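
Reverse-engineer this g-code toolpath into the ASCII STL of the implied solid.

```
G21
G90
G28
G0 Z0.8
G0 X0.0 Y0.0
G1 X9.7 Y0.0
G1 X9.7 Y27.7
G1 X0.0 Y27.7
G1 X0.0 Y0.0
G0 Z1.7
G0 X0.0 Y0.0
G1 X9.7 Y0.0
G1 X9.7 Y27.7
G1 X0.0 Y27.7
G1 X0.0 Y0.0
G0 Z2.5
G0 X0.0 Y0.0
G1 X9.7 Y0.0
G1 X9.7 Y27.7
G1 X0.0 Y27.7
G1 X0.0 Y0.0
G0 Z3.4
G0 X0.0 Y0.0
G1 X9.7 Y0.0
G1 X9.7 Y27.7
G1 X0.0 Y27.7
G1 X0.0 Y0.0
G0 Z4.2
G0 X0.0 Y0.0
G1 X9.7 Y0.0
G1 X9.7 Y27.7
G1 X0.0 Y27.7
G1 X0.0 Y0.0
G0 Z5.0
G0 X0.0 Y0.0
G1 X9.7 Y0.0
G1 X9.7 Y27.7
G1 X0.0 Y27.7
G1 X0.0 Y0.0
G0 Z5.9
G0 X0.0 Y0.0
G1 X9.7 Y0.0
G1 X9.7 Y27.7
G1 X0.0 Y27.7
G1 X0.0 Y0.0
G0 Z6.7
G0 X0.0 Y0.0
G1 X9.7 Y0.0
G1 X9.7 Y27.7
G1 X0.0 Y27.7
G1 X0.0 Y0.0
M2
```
solid part
  facet normal 0.0000 0.0000 -1.0000
    outer loop
      vertex 9.7 27.7 0.0
      vertex 9.7 0.0 0.0
      vertex 0.0 0.0 0.0
    endloop
  endfacet
  facet normal 0.0000 0.0000 -1.0000
    outer loop
      vertex 0.0 27.7 0.0
      vertex 9.7 27.7 0.0
      vertex 0.0 0.0 0.0
    endloop
  endfacet
  facet normal 0.0000 0.0000 1.0000
    outer loop
      vertex 0.0 0.0 6.7
      vertex 9.7 0.0 6.7
      vertex 9.7 27.7 6.7
    endloop
  endfacet
  facet normal 0.0000 0.0000 1.0000
    outer loop
      vertex 0.0 0.0 6.7
      vertex 9.7 27.7 6.7
      vertex 0.0 27.7 6.7
    endloop
  endfacet
  facet normal 0.0000 -1.0000 0.0000
    outer loop
      vertex 0.0 0.0 0.0
      vertex 9.7 0.0 0.0
      vertex 9.7 0.0 6.7
    endloop
  endfacet
  facet normal 0.0000 -1.0000 0.0000
    outer loop
      vertex 0.0 0.0 0.0
      vertex 9.7 0.0 6.7
      vertex 0.0 0.0 6.7
    endloop
  endfacet
  facet normal 0.0000 1.0000 0.0000
    outer loop
      vertex 9.7 27.7 6.7
      vertex 9.7 27.7 0.0
      vertex 0.0 27.7 0.0
    endloop
  endfacet
  facet normal 0.0000 1.0000 0.0000
    outer loop
      vertex 0.0 27.7 6.7
      vertex 9.7 27.7 6.7
      vertex 0.0 27.7 0.0
    endloop
  endfacet
  facet normal -1.0000 0.0000 0.0000
    outer loop
      vertex 0.0 27.7 6.7
      vertex 0.0 27.7 0.0
      vertex 0.0 0.0 0.0
    endloop
  endfacet
  facet normal -1.0000 0.0000 0.0000
    outer loop
      vertex 0.0 0.0 6.7
      vertex 0.0 27.7 6.7
      vertex 0.0 0.0 0.0
    endloop
  endfacet
  facet normal 1.0000 0.0000 0.0000
    outer loop
      vertex 9.7 0.0 0.0
      vertex 9.7 27.7 0.0
      vertex 9.7 27.7 6.7
    endloop
  endfacet
  facet normal 1.0000 0.0000 0.0000
    outer loop
      vertex 9.7 0.0 0.0
      vertex 9.7 27.7 6.7
      vertex 9.7 0.0 6.7
    endloop
  endfacet
endsolid part

The G0 Z moves step by Δz≈0.8 mm. Every layer's G1 loop is the same polygon, so the solid is a straight extrusion of it from z=0 to z≈6.7. Closing with flat bottom and top caps and triangulating gives 12 facets — a rectangular box, roughly 9.7 × 27.7 mm footprint and 6.7 mm tall.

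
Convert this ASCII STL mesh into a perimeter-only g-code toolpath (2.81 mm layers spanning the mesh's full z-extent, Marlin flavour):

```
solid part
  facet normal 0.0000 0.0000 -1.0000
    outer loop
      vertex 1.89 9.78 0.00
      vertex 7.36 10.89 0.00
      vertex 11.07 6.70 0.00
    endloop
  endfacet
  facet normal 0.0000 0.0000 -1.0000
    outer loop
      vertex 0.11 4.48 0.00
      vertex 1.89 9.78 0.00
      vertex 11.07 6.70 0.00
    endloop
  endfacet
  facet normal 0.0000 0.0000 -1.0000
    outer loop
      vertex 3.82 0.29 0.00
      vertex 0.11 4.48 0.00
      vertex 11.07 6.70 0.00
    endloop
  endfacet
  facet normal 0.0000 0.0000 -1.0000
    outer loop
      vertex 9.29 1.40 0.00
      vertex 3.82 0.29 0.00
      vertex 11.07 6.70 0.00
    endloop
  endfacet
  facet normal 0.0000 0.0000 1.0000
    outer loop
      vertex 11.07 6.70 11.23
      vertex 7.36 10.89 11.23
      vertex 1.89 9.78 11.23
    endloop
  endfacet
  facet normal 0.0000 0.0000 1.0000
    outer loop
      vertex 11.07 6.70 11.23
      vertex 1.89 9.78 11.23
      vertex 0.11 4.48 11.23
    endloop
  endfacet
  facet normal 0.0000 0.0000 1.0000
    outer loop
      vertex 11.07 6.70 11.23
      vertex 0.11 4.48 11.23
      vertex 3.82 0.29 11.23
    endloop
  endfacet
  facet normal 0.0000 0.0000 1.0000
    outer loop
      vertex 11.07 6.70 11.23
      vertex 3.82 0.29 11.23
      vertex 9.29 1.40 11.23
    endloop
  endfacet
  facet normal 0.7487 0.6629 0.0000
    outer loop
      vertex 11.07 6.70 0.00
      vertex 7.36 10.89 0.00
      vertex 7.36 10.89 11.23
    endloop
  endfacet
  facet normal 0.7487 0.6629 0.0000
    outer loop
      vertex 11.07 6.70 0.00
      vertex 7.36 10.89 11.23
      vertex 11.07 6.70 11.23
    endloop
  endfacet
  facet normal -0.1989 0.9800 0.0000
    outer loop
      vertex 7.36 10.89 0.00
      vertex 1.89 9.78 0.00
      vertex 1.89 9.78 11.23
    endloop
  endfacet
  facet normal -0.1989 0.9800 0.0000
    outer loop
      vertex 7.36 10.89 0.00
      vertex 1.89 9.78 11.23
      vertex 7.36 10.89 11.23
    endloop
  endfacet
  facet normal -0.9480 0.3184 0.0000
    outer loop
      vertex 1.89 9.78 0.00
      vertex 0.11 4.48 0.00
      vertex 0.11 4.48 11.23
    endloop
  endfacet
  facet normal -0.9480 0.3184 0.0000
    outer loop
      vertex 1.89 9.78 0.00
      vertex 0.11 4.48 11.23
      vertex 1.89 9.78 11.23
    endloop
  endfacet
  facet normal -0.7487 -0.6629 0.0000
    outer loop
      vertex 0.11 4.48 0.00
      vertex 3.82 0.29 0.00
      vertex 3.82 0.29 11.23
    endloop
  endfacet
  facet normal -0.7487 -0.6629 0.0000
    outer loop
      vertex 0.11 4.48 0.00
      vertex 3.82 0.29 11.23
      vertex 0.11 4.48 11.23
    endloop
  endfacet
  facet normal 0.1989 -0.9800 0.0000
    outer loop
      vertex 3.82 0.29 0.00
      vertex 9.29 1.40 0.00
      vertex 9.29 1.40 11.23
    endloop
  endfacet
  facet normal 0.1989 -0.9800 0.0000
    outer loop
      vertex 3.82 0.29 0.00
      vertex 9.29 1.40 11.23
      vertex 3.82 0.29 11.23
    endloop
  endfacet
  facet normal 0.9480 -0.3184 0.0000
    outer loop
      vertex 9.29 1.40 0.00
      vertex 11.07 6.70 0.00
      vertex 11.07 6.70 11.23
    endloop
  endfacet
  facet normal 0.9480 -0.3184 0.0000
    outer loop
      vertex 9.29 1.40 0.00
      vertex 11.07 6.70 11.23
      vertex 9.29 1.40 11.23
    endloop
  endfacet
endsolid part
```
; perimeter-only toolpath
G21 ; units = mm
G90 ; absolute positioning
G28 ; home
; layer 1
G0 Z2.81
G0 X11.07 Y6.70
G1 X7.36 Y10.89
G1 X1.89 Y9.78
G1 X0.11 Y4.48
G1 X3.82 Y0.29
G1 X9.29 Y1.40
G1 X11.07 Y6.70
; layer 2
G0 Z5.62
G0 X11.07 Y6.70
G1 X7.36 Y10.89
G1 X1.89 Y9.78
G1 X0.11 Y4.48
G1 X3.82 Y0.29
G1 X9.29 Y1.40
G1 X11.07 Y6.70
; layer 3
G0 Z8.42
G0 X11.07 Y6.70
G1 X7.36 Y10.89
G1 X1.89 Y9.78
G1 X0.11 Y4.48
G1 X3.82 Y0.29
G1 X9.29 Y1.40
G1 X11.07 Y6.70
; layer 4
G0 Z11.23
G0 X11.07 Y6.70
G1 X7.36 Y10.89
G1 X1.89 Y9.78
G1 X0.11 Y4.48
G1 X3.82 Y0.29
G1 X9.29 Y1.40
G1 X11.07 Y6.70
M2 ; end

The solid is a regular 6-sided prism (a cylinder approximated with 6 flat sides), circumscribed radius ≈ 5.59 mm, height ≈ 11.2 mm. Slicing at Δz = 2.81 mm — 4 equal slices spanning the solid's height, so layer i sits at z = i·h/4 — gives 4 non-empty perimeters. Each is a 6-segment closed polygon; G0 lifts to the layer z and rapids to the start vertex, then G1 traces the edges.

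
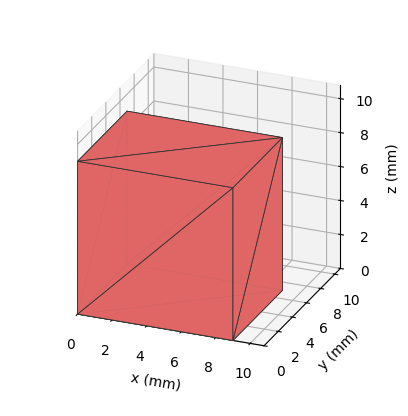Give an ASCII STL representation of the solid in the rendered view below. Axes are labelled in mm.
Reading the render: the shape is a rectangular box, roughly 9 × 7 mm footprint and 9 mm tall (dimensions read to the nearest mm from the axis ticks). For the STL, each face is triangulated and given an outward normal.

solid part
  facet normal 0.0000 0.0000 -1.0000
    outer loop
      vertex 9.0 7.0 0.0
      vertex 9.0 0.0 0.0
      vertex 0.0 0.0 0.0
    endloop
  endfacet
  facet normal 0.0000 0.0000 -1.0000
    outer loop
      vertex 0.0 7.0 0.0
      vertex 9.0 7.0 0.0
      vertex 0.0 0.0 0.0
    endloop
  endfacet
  facet normal 0.0000 0.0000 1.0000
    outer loop
      vertex 0.0 0.0 9.0
      vertex 9.0 0.0 9.0
      vertex 9.0 7.0 9.0
    endloop
  endfacet
  facet normal 0.0000 0.0000 1.0000
    outer loop
      vertex 0.0 0.0 9.0
      vertex 9.0 7.0 9.0
      vertex 0.0 7.0 9.0
    endloop
  endfacet
  facet normal 0.0000 -1.0000 0.0000
    outer loop
      vertex 0.0 0.0 0.0
      vertex 9.0 0.0 0.0
      vertex 9.0 0.0 9.0
    endloop
  endfacet
  facet normal 0.0000 -1.0000 0.0000
    outer loop
      vertex 0.0 0.0 0.0
      vertex 9.0 0.0 9.0
      vertex 0.0 0.0 9.0
    endloop
  endfacet
  facet normal 0.0000 1.0000 0.0000
    outer loop
      vertex 9.0 7.0 9.0
      vertex 9.0 7.0 0.0
      vertex 0.0 7.0 0.0
    endloop
  endfacet
  facet normal 0.0000 1.0000 0.0000
    outer loop
      vertex 0.0 7.0 9.0
      vertex 9.0 7.0 9.0
      vertex 0.0 7.0 0.0
    endloop
  endfacet
  facet normal -1.0000 0.0000 0.0000
    outer loop
      vertex 0.0 7.0 9.0
      vertex 0.0 7.0 0.0
      vertex 0.0 0.0 0.0
    endloop
  endfacet
  facet normal -1.0000 0.0000 0.0000
    outer loop
      vertex 0.0 0.0 9.0
      vertex 0.0 7.0 9.0
      vertex 0.0 0.0 0.0
    endloop
  endfacet
  facet normal 1.0000 0.0000 0.0000
    outer loop
      vertex 9.0 0.0 0.0
      vertex 9.0 7.0 0.0
      vertex 9.0 7.0 9.0
    endloop
  endfacet
  facet normal 1.0000 0.0000 0.0000
    outer loop
      vertex 9.0 0.0 0.0
      vertex 9.0 7.0 9.0
      vertex 9.0 0.0 9.0
    endloop
  endfacet
endsolid part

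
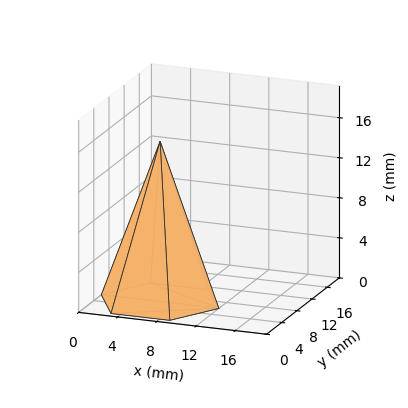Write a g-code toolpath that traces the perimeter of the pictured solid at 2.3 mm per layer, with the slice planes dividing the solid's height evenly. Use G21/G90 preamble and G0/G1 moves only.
Reading the render: the shape is a regular 6-sided pyramid, base circumscribed radius ≈ 6 mm, apex at z ≈ 16 mm (dimensions read to the nearest mm from the axis ticks). For the g-code, the solid's height is divided into equal slices at the stated Δz and each level perimeter traced with G1 moves after a G0 lift.

; perimeter-only toolpath
G21 ; units = mm
G90 ; absolute positioning
G28 ; home
; layer 1
G0 Z2.3
G0 X11.1 Y6.0
G1 X8.6 Y10.5
G1 X3.4 Y10.5
G1 X0.9 Y6.0
G1 X3.4 Y1.5
G1 X8.6 Y1.5
G1 X11.1 Y6.0
; layer 2
G0 Z4.6
G0 X10.3 Y6.0
G1 X8.1 Y9.7
G1 X3.9 Y9.7
G1 X1.7 Y6.0
G1 X3.9 Y2.3
G1 X8.1 Y2.3
G1 X10.3 Y6.0
; layer 3
G0 Z6.9
G0 X9.4 Y6.0
G1 X7.7 Y9.0
G1 X4.3 Y9.0
G1 X2.6 Y6.0
G1 X4.3 Y3.0
G1 X7.7 Y3.0
G1 X9.4 Y6.0
; layer 4
G0 Z9.1
G0 X8.6 Y6.0
G1 X7.3 Y8.2
G1 X4.7 Y8.2
G1 X3.4 Y6.0
G1 X4.7 Y3.8
G1 X7.3 Y3.8
G1 X8.6 Y6.0
; layer 5
G0 Z11.4
G0 X7.7 Y6.0
G1 X6.9 Y7.5
G1 X5.1 Y7.5
G1 X4.3 Y6.0
G1 X5.1 Y4.5
G1 X6.9 Y4.5
G1 X7.7 Y6.0
; layer 6
G0 Z13.7
G0 X6.9 Y6.0
G1 X6.4 Y6.7
G1 X5.6 Y6.7
G1 X5.1 Y6.0
G1 X5.6 Y5.3
G1 X6.4 Y5.3
G1 X6.9 Y6.0
M2 ; end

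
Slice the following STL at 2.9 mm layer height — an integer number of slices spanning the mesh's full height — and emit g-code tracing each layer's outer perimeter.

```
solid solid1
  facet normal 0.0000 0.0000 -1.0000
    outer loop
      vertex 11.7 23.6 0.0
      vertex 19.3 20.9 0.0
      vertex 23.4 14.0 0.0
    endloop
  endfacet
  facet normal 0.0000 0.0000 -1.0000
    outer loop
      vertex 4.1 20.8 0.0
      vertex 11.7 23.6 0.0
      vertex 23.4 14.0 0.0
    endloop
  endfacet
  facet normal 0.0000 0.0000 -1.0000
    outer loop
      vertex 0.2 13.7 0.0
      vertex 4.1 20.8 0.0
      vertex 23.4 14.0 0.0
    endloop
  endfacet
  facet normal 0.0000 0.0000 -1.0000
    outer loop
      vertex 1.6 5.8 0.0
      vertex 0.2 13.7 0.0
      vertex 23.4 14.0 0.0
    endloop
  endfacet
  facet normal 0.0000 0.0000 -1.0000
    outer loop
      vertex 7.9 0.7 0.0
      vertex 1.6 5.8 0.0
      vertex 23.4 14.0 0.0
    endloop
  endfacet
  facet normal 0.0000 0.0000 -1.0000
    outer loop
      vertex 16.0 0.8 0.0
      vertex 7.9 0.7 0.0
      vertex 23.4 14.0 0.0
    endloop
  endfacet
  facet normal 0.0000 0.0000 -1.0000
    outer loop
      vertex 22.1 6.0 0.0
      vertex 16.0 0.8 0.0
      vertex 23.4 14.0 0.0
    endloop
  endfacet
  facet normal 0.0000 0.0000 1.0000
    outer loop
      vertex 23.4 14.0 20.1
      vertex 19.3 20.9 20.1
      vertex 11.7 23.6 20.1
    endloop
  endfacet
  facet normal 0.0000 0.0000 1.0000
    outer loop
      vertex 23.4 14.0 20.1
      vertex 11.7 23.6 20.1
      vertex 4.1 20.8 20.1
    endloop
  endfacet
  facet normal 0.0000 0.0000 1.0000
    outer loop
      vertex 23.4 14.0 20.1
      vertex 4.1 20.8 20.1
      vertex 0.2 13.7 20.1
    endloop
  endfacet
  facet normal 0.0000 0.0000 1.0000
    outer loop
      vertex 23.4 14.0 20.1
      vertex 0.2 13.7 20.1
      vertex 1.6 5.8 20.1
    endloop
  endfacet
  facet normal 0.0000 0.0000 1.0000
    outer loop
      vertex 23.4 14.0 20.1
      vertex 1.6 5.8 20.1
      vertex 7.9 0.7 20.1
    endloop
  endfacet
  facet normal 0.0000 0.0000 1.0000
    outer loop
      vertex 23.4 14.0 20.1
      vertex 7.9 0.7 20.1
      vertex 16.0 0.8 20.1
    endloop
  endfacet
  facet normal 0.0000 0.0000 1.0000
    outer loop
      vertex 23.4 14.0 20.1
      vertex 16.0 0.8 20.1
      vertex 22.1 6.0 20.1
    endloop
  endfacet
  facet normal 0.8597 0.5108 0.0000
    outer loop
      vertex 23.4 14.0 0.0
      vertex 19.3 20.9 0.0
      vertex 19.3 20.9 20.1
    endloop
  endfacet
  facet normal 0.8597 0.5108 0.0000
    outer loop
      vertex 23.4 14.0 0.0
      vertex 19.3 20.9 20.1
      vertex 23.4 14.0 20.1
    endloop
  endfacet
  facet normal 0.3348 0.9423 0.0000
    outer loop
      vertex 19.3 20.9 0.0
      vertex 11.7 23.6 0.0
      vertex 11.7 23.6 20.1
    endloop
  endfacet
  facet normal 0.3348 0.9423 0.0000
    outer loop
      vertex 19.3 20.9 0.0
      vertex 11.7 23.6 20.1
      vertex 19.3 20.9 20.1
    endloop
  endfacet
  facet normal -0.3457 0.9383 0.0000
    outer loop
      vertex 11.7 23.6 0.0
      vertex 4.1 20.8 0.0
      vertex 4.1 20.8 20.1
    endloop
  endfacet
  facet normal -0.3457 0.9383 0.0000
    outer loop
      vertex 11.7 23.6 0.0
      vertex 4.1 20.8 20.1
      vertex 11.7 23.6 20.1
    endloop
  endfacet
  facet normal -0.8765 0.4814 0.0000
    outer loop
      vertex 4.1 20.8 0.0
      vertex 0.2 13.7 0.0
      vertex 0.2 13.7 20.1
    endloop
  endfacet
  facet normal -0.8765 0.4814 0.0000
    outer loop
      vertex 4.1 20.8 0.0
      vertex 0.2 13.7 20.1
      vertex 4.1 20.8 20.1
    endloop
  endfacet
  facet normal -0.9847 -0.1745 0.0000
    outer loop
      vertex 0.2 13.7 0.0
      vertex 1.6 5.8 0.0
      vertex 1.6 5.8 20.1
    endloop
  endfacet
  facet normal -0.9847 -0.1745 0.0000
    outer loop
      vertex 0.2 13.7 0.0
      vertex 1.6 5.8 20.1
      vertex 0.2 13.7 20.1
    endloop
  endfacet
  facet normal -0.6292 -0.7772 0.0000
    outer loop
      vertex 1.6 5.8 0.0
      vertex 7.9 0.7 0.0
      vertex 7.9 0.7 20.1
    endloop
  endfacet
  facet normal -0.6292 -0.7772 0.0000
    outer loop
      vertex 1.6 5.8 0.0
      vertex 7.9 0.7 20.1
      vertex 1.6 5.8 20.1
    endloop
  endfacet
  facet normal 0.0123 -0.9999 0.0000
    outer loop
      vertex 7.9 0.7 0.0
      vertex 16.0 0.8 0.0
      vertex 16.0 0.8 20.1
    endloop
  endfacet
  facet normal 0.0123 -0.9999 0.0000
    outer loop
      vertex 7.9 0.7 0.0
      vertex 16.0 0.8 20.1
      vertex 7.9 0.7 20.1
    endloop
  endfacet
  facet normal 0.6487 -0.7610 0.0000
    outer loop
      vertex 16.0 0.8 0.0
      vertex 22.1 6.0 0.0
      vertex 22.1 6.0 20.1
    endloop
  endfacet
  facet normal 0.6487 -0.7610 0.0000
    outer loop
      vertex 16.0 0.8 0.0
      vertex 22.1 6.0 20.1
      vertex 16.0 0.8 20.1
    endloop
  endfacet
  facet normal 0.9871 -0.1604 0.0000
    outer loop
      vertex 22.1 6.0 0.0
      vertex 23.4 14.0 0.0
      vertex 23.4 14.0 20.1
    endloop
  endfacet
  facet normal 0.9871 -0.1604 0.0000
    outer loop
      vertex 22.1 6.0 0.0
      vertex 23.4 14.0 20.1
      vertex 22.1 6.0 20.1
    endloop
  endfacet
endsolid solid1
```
; perimeter-only toolpath
G21 ; units = mm
G90 ; absolute positioning
G28 ; home
; layer 1
G0 Z2.9
G0 X23.4 Y14.0
G1 X19.3 Y20.9
G1 X11.7 Y23.6
G1 X4.1 Y20.8
G1 X0.2 Y13.7
G1 X1.6 Y5.8
G1 X7.9 Y0.7
G1 X16.0 Y0.8
G1 X22.1 Y6.0
G1 X23.4 Y14.0
; layer 2
G0 Z5.7
G0 X23.4 Y14.0
G1 X19.3 Y20.9
G1 X11.7 Y23.6
G1 X4.1 Y20.8
G1 X0.2 Y13.7
G1 X1.6 Y5.8
G1 X7.9 Y0.7
G1 X16.0 Y0.8
G1 X22.1 Y6.0
G1 X23.4 Y14.0
; layer 3
G0 Z8.6
G0 X23.4 Y14.0
G1 X19.3 Y20.9
G1 X11.7 Y23.6
G1 X4.1 Y20.8
G1 X0.2 Y13.7
G1 X1.6 Y5.8
G1 X7.9 Y0.7
G1 X16.0 Y0.8
G1 X22.1 Y6.0
G1 X23.4 Y14.0
; layer 4
G0 Z11.5
G0 X23.4 Y14.0
G1 X19.3 Y20.9
G1 X11.7 Y23.6
G1 X4.1 Y20.8
G1 X0.2 Y13.7
G1 X1.6 Y5.8
G1 X7.9 Y0.7
G1 X16.0 Y0.8
G1 X22.1 Y6.0
G1 X23.4 Y14.0
; layer 5
G0 Z14.4
G0 X23.4 Y14.0
G1 X19.3 Y20.9
G1 X11.7 Y23.6
G1 X4.1 Y20.8
G1 X0.2 Y13.7
G1 X1.6 Y5.8
G1 X7.9 Y0.7
G1 X16.0 Y0.8
G1 X22.1 Y6.0
G1 X23.4 Y14.0
; layer 6
G0 Z17.2
G0 X23.4 Y14.0
G1 X19.3 Y20.9
G1 X11.7 Y23.6
G1 X4.1 Y20.8
G1 X0.2 Y13.7
G1 X1.6 Y5.8
G1 X7.9 Y0.7
G1 X16.0 Y0.8
G1 X22.1 Y6.0
G1 X23.4 Y14.0
; layer 7
G0 Z20.1
G0 X23.4 Y14.0
G1 X19.3 Y20.9
G1 X11.7 Y23.6
G1 X4.1 Y20.8
G1 X0.2 Y13.7
G1 X1.6 Y5.8
G1 X7.9 Y0.7
G1 X16.0 Y0.8
G1 X22.1 Y6.0
G1 X23.4 Y14.0
M2 ; end

The solid is a regular 9-sided prism (a cylinder approximated with 9 flat sides), circumscribed radius ≈ 11.8 mm, height ≈ 20.1 mm. Slicing at Δz = 2.9 mm — 7 equal slices spanning the solid's height, so layer i sits at z = i·h/7 — gives 7 non-empty perimeters. Each is a 9-segment closed polygon; G0 lifts to the layer z and rapids to the start vertex, then G1 traces the edges.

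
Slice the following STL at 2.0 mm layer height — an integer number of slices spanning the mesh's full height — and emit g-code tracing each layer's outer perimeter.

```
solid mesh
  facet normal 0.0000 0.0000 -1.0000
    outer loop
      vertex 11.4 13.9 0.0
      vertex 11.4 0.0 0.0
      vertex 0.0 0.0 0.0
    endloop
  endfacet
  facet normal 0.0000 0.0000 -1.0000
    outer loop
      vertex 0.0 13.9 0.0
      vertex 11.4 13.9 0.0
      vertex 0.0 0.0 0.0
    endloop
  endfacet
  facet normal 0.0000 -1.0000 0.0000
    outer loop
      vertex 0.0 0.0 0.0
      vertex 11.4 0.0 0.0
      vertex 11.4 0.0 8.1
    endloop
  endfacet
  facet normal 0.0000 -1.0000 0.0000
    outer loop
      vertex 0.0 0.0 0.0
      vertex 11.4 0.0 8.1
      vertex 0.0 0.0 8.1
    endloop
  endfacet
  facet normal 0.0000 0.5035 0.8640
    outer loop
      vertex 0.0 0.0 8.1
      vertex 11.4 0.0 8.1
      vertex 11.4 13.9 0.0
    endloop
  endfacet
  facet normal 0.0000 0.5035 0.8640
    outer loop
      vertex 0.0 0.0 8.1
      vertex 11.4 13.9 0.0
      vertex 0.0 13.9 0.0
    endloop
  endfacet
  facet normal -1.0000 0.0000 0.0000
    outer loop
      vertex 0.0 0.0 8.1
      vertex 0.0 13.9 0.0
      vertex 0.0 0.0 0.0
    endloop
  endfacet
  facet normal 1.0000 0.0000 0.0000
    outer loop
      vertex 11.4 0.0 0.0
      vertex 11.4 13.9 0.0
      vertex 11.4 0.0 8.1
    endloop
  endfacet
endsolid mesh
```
; perimeter-only toolpath
G21 ; units = mm
G90 ; absolute positioning
G28 ; home
; layer 1
G0 Z2.0
G0 X0.0 Y0.0
G1 X11.4 Y0.0
G1 X11.4 Y10.4
G1 X0.0 Y10.4
G1 X0.0 Y0.0
; layer 2
G0 Z4.0
G0 X0.0 Y0.0
G1 X11.4 Y0.0
G1 X11.4 Y7.0
G1 X0.0 Y7.0
G1 X0.0 Y0.0
; layer 3
G0 Z6.1
G0 X0.0 Y0.0
G1 X11.4 Y0.0
G1 X11.4 Y3.5
G1 X0.0 Y3.5
G1 X0.0 Y0.0
M2 ; end

The solid is a wedge (ramp): 11.4 × 13.9 mm base, rising to 8.1 mm along the y=0 edge and sloping linearly to z=0 at y=13.9. Slicing at Δz = 2.0 mm — 4 equal slices spanning the solid's height, so layer i sits at z = i·h/4 — gives 3 non-empty perimeters. Each is a 4-segment closed polygon; G0 lifts to the layer z and rapids to the start vertex, then G1 traces the edges. The cross-section shrinks linearly with z (the slice at the apex is degenerate and omitted).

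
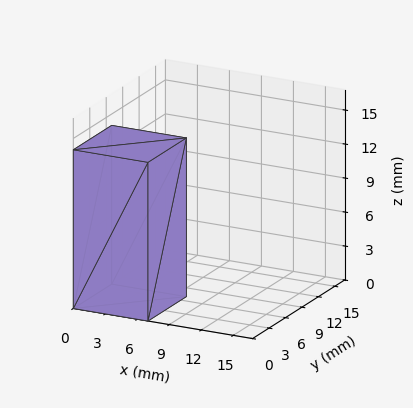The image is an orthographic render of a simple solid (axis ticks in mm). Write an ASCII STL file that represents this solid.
Reading the render: the shape is a rectangular box, roughly 7 × 7 mm footprint and 14 mm tall (dimensions read to the nearest mm from the axis ticks). For the STL, each face is triangulated and given an outward normal.

solid part
  facet normal 0.0000 0.0000 -1.0000
    outer loop
      vertex 7.00 7.00 0.00
      vertex 7.00 0.00 0.00
      vertex 0.00 0.00 0.00
    endloop
  endfacet
  facet normal 0.0000 0.0000 -1.0000
    outer loop
      vertex 0.00 7.00 0.00
      vertex 7.00 7.00 0.00
      vertex 0.00 0.00 0.00
    endloop
  endfacet
  facet normal 0.0000 0.0000 1.0000
    outer loop
      vertex 0.00 0.00 14.00
      vertex 7.00 0.00 14.00
      vertex 7.00 7.00 14.00
    endloop
  endfacet
  facet normal 0.0000 0.0000 1.0000
    outer loop
      vertex 0.00 0.00 14.00
      vertex 7.00 7.00 14.00
      vertex 0.00 7.00 14.00
    endloop
  endfacet
  facet normal 0.0000 -1.0000 0.0000
    outer loop
      vertex 0.00 0.00 0.00
      vertex 7.00 0.00 0.00
      vertex 7.00 0.00 14.00
    endloop
  endfacet
  facet normal 0.0000 -1.0000 0.0000
    outer loop
      vertex 0.00 0.00 0.00
      vertex 7.00 0.00 14.00
      vertex 0.00 0.00 14.00
    endloop
  endfacet
  facet normal 0.0000 1.0000 0.0000
    outer loop
      vertex 7.00 7.00 14.00
      vertex 7.00 7.00 0.00
      vertex 0.00 7.00 0.00
    endloop
  endfacet
  facet normal 0.0000 1.0000 0.0000
    outer loop
      vertex 0.00 7.00 14.00
      vertex 7.00 7.00 14.00
      vertex 0.00 7.00 0.00
    endloop
  endfacet
  facet normal -1.0000 0.0000 0.0000
    outer loop
      vertex 0.00 7.00 14.00
      vertex 0.00 7.00 0.00
      vertex 0.00 0.00 0.00
    endloop
  endfacet
  facet normal -1.0000 0.0000 0.0000
    outer loop
      vertex 0.00 0.00 14.00
      vertex 0.00 7.00 14.00
      vertex 0.00 0.00 0.00
    endloop
  endfacet
  facet normal 1.0000 0.0000 0.0000
    outer loop
      vertex 7.00 0.00 0.00
      vertex 7.00 7.00 0.00
      vertex 7.00 7.00 14.00
    endloop
  endfacet
  facet normal 1.0000 0.0000 0.0000
    outer loop
      vertex 7.00 0.00 0.00
      vertex 7.00 7.00 14.00
      vertex 7.00 0.00 14.00
    endloop
  endfacet
endsolid part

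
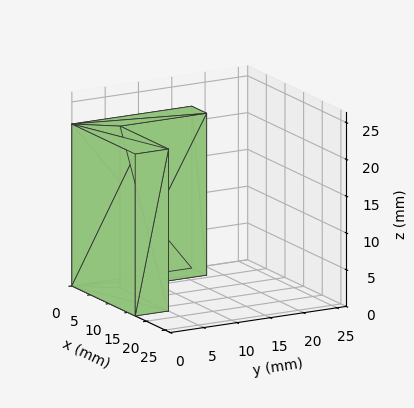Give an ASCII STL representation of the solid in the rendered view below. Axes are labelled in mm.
Reading the render: the shape is an L-shaped prism: outer 17 × 18 mm, arm thicknesses ≈ 5 mm (horizontal) and 4 mm (vertical), extruded 22 mm in z (dimensions read to the nearest mm from the axis ticks). For the STL, each face is triangulated and given an outward normal.

solid part
  facet normal 0.0000 0.0000 -1.0000
    outer loop
      vertex 17.0 5.0 0.0
      vertex 17.0 0.0 0.0
      vertex 0.0 0.0 0.0
    endloop
  endfacet
  facet normal 0.0000 0.0000 -1.0000
    outer loop
      vertex 4.0 5.0 0.0
      vertex 17.0 5.0 0.0
      vertex 0.0 0.0 0.0
    endloop
  endfacet
  facet normal 0.0000 0.0000 -1.0000
    outer loop
      vertex 4.0 18.0 0.0
      vertex 4.0 5.0 0.0
      vertex 0.0 0.0 0.0
    endloop
  endfacet
  facet normal 0.0000 0.0000 -1.0000
    outer loop
      vertex 0.0 18.0 0.0
      vertex 4.0 18.0 0.0
      vertex 0.0 0.0 0.0
    endloop
  endfacet
  facet normal 0.0000 0.0000 1.0000
    outer loop
      vertex 0.0 0.0 22.0
      vertex 17.0 0.0 22.0
      vertex 17.0 5.0 22.0
    endloop
  endfacet
  facet normal 0.0000 0.0000 1.0000
    outer loop
      vertex 0.0 0.0 22.0
      vertex 17.0 5.0 22.0
      vertex 4.0 5.0 22.0
    endloop
  endfacet
  facet normal 0.0000 0.0000 1.0000
    outer loop
      vertex 0.0 0.0 22.0
      vertex 4.0 5.0 22.0
      vertex 4.0 18.0 22.0
    endloop
  endfacet
  facet normal 0.0000 0.0000 1.0000
    outer loop
      vertex 0.0 0.0 22.0
      vertex 4.0 18.0 22.0
      vertex 0.0 18.0 22.0
    endloop
  endfacet
  facet normal 0.0000 -1.0000 0.0000
    outer loop
      vertex 0.0 0.0 0.0
      vertex 17.0 0.0 0.0
      vertex 17.0 0.0 22.0
    endloop
  endfacet
  facet normal 0.0000 -1.0000 0.0000
    outer loop
      vertex 0.0 0.0 0.0
      vertex 17.0 0.0 22.0
      vertex 0.0 0.0 22.0
    endloop
  endfacet
  facet normal 1.0000 0.0000 0.0000
    outer loop
      vertex 17.0 0.0 0.0
      vertex 17.0 5.0 0.0
      vertex 17.0 5.0 22.0
    endloop
  endfacet
  facet normal 1.0000 0.0000 0.0000
    outer loop
      vertex 17.0 0.0 0.0
      vertex 17.0 5.0 22.0
      vertex 17.0 0.0 22.0
    endloop
  endfacet
  facet normal 0.0000 1.0000 0.0000
    outer loop
      vertex 17.0 5.0 0.0
      vertex 4.0 5.0 0.0
      vertex 4.0 5.0 22.0
    endloop
  endfacet
  facet normal 0.0000 1.0000 0.0000
    outer loop
      vertex 17.0 5.0 0.0
      vertex 4.0 5.0 22.0
      vertex 17.0 5.0 22.0
    endloop
  endfacet
  facet normal 1.0000 0.0000 0.0000
    outer loop
      vertex 4.0 5.0 0.0
      vertex 4.0 18.0 0.0
      vertex 4.0 18.0 22.0
    endloop
  endfacet
  facet normal 1.0000 0.0000 0.0000
    outer loop
      vertex 4.0 5.0 0.0
      vertex 4.0 18.0 22.0
      vertex 4.0 5.0 22.0
    endloop
  endfacet
  facet normal 0.0000 1.0000 0.0000
    outer loop
      vertex 4.0 18.0 0.0
      vertex 0.0 18.0 0.0
      vertex 0.0 18.0 22.0
    endloop
  endfacet
  facet normal 0.0000 1.0000 0.0000
    outer loop
      vertex 4.0 18.0 0.0
      vertex 0.0 18.0 22.0
      vertex 4.0 18.0 22.0
    endloop
  endfacet
  facet normal -1.0000 0.0000 0.0000
    outer loop
      vertex 0.0 18.0 0.0
      vertex 0.0 0.0 0.0
      vertex 0.0 0.0 22.0
    endloop
  endfacet
  facet normal -1.0000 0.0000 0.0000
    outer loop
      vertex 0.0 18.0 0.0
      vertex 0.0 0.0 22.0
      vertex 0.0 18.0 22.0
    endloop
  endfacet
endsolid part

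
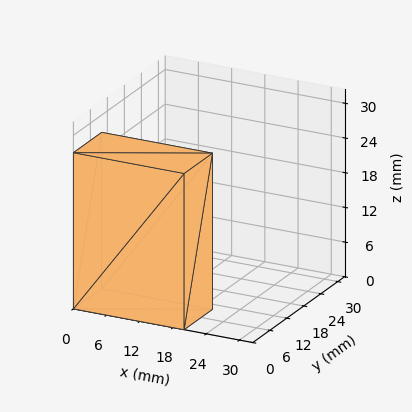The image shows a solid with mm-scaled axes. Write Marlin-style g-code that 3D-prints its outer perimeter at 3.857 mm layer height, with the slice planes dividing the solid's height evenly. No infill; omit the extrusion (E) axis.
Reading the render: the shape is a rectangular box, roughly 20 × 10 mm footprint and 27 mm tall (dimensions read to the nearest mm from the axis ticks). For the g-code, the solid's height is divided into equal slices at the stated Δz and each level perimeter traced with G1 moves after a G0 lift.

; perimeter-only toolpath
G21 ; units = mm
G90 ; absolute positioning
G28 ; home
; layer 1
G0 Z3.857
G0 X0.000 Y0.000
G1 X20.000 Y0.000
G1 X20.000 Y10.000
G1 X0.000 Y10.000
G1 X0.000 Y0.000
; layer 2
G0 Z7.714
G0 X0.000 Y0.000
G1 X20.000 Y0.000
G1 X20.000 Y10.000
G1 X0.000 Y10.000
G1 X0.000 Y0.000
; layer 3
G0 Z11.571
G0 X0.000 Y0.000
G1 X20.000 Y0.000
G1 X20.000 Y10.000
G1 X0.000 Y10.000
G1 X0.000 Y0.000
; layer 4
G0 Z15.429
G0 X0.000 Y0.000
G1 X20.000 Y0.000
G1 X20.000 Y10.000
G1 X0.000 Y10.000
G1 X0.000 Y0.000
; layer 5
G0 Z19.286
G0 X0.000 Y0.000
G1 X20.000 Y0.000
G1 X20.000 Y10.000
G1 X0.000 Y10.000
G1 X0.000 Y0.000
; layer 6
G0 Z23.143
G0 X0.000 Y0.000
G1 X20.000 Y0.000
G1 X20.000 Y10.000
G1 X0.000 Y10.000
G1 X0.000 Y0.000
; layer 7
G0 Z27.000
G0 X0.000 Y0.000
G1 X20.000 Y0.000
G1 X20.000 Y10.000
G1 X0.000 Y10.000
G1 X0.000 Y0.000
M2 ; end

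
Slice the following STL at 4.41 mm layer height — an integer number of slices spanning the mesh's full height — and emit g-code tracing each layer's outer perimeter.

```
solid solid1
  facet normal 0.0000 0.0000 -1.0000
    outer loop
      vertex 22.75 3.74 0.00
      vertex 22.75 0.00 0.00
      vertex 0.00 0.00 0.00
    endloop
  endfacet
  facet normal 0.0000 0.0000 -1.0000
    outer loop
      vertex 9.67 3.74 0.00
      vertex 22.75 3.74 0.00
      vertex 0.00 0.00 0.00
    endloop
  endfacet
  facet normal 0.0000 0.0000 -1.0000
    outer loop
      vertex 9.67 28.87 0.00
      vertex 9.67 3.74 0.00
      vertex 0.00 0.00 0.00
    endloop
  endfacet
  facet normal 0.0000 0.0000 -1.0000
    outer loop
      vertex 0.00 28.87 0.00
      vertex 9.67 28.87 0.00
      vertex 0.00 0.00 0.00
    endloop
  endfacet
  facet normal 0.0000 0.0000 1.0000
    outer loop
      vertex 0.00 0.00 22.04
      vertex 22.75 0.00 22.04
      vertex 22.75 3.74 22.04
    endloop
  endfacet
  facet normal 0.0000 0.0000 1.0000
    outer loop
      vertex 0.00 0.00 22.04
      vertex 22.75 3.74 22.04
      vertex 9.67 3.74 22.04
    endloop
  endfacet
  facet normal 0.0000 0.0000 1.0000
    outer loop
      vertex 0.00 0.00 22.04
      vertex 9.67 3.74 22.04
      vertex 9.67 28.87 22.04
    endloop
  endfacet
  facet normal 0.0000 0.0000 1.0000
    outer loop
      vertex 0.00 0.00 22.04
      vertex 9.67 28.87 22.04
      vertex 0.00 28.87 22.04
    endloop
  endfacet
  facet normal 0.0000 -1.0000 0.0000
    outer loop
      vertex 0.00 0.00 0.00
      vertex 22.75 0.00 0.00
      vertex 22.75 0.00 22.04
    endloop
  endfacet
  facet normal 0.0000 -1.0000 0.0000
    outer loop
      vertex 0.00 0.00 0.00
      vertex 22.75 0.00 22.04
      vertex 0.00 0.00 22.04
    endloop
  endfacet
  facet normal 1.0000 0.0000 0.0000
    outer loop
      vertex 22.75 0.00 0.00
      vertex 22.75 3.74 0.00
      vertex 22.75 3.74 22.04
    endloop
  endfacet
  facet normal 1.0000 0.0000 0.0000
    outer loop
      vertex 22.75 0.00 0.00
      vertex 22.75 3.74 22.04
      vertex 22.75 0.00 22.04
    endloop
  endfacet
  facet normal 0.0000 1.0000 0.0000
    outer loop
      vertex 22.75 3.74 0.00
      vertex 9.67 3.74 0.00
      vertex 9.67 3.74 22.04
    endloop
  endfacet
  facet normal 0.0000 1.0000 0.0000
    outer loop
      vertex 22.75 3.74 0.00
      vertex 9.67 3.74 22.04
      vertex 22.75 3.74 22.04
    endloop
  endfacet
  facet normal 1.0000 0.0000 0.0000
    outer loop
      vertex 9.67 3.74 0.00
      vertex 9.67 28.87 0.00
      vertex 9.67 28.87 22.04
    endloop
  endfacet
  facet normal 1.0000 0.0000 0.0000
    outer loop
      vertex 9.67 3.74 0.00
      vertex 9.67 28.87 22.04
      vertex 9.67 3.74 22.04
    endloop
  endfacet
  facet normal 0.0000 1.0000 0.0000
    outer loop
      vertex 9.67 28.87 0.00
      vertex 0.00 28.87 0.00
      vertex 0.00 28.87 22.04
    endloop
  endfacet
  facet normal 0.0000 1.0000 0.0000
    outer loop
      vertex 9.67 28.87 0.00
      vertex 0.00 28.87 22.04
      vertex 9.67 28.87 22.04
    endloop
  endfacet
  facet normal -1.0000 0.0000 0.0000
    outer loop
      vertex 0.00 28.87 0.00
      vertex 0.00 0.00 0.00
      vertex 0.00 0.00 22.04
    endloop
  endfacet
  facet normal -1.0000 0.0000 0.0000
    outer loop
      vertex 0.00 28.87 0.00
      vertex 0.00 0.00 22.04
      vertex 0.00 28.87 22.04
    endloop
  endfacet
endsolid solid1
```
; perimeter-only toolpath
G21 ; units = mm
G90 ; absolute positioning
G28 ; home
; layer 1
G0 Z4.41
G0 X0.00 Y0.00
G1 X22.75 Y0.00
G1 X22.75 Y3.74
G1 X9.67 Y3.74
G1 X9.67 Y28.87
G1 X0.00 Y28.87
G1 X0.00 Y0.00
; layer 2
G0 Z8.82
G0 X0.00 Y0.00
G1 X22.75 Y0.00
G1 X22.75 Y3.74
G1 X9.67 Y3.74
G1 X9.67 Y28.87
G1 X0.00 Y28.87
G1 X0.00 Y0.00
; layer 3
G0 Z13.22
G0 X0.00 Y0.00
G1 X22.75 Y0.00
G1 X22.75 Y3.74
G1 X9.67 Y3.74
G1 X9.67 Y28.87
G1 X0.00 Y28.87
G1 X0.00 Y0.00
; layer 4
G0 Z17.63
G0 X0.00 Y0.00
G1 X22.75 Y0.00
G1 X22.75 Y3.74
G1 X9.67 Y3.74
G1 X9.67 Y28.87
G1 X0.00 Y28.87
G1 X0.00 Y0.00
; layer 5
G0 Z22.04
G0 X0.00 Y0.00
G1 X22.75 Y0.00
G1 X22.75 Y3.74
G1 X9.67 Y3.74
G1 X9.67 Y28.87
G1 X0.00 Y28.87
G1 X0.00 Y0.00
M2 ; end

The solid is an L-shaped prism: outer 22.8 × 28.9 mm, arm thicknesses ≈ 3.74 mm (horizontal) and 9.67 mm (vertical), extruded 22 mm in z. Slicing at Δz = 4.41 mm — 5 equal slices spanning the solid's height, so layer i sits at z = i·h/5 — gives 5 non-empty perimeters. Each is a 6-segment closed polygon; G0 lifts to the layer z and rapids to the start vertex, then G1 traces the edges.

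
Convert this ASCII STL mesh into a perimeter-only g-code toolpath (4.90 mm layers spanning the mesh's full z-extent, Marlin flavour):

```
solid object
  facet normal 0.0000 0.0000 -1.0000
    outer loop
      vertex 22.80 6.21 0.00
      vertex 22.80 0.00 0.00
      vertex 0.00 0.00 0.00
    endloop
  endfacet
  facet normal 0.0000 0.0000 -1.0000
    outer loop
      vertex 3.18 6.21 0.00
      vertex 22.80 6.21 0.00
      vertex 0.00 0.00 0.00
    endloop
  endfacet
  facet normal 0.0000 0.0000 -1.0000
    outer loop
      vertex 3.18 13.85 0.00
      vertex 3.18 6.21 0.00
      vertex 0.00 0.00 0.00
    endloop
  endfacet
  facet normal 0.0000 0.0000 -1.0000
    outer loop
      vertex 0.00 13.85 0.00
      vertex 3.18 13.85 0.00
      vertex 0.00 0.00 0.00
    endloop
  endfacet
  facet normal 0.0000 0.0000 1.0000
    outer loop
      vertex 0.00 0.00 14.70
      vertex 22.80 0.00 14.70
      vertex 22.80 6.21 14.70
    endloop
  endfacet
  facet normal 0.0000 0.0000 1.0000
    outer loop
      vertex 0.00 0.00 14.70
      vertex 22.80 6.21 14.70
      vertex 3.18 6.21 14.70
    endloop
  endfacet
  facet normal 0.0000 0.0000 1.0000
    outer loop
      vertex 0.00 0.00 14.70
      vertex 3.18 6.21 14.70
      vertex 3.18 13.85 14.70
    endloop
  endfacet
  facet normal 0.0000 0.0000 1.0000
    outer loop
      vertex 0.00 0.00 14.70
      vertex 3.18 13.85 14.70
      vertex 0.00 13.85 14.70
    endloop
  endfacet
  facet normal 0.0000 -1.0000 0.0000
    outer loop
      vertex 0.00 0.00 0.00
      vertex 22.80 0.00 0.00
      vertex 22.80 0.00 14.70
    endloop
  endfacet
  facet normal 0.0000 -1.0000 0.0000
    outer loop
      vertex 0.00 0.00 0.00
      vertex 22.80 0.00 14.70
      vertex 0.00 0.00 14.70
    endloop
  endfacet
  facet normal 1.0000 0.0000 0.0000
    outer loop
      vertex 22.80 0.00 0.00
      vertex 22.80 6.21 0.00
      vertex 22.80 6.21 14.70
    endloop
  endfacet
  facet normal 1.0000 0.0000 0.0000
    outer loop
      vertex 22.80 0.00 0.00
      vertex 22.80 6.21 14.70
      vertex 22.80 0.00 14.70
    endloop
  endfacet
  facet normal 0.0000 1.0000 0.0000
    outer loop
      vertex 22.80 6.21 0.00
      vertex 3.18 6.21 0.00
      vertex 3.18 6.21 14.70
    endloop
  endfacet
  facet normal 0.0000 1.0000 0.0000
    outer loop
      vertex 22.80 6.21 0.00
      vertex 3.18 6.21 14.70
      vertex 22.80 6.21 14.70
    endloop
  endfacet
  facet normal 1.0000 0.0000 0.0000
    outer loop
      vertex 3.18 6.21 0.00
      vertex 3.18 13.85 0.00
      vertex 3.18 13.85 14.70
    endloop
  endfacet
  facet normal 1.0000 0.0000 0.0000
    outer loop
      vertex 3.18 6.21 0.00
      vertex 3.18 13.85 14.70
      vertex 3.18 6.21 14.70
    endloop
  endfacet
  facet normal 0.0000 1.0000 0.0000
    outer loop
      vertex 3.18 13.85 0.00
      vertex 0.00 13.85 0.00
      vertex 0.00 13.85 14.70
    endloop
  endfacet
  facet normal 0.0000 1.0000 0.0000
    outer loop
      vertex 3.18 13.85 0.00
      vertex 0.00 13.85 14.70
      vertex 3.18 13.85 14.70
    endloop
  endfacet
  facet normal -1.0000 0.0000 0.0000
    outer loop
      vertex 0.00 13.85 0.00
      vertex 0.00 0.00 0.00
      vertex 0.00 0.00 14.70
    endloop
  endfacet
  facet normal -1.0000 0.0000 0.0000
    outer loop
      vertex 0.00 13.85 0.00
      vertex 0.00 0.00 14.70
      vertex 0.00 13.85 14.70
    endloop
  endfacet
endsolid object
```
; perimeter-only toolpath
G21 ; units = mm
G90 ; absolute positioning
G28 ; home
; layer 1
G0 Z4.90
G0 X0.00 Y0.00
G1 X22.80 Y0.00
G1 X22.80 Y6.21
G1 X3.18 Y6.21
G1 X3.18 Y13.85
G1 X0.00 Y13.85
G1 X0.00 Y0.00
; layer 2
G0 Z9.80
G0 X0.00 Y0.00
G1 X22.80 Y0.00
G1 X22.80 Y6.21
G1 X3.18 Y6.21
G1 X3.18 Y13.85
G1 X0.00 Y13.85
G1 X0.00 Y0.00
; layer 3
G0 Z14.70
G0 X0.00 Y0.00
G1 X22.80 Y0.00
G1 X22.80 Y6.21
G1 X3.18 Y6.21
G1 X3.18 Y13.85
G1 X0.00 Y13.85
G1 X0.00 Y0.00
M2 ; end

The solid is an L-shaped prism: outer 22.8 × 13.8 mm, arm thicknesses ≈ 6.21 mm (horizontal) and 3.18 mm (vertical), extruded 14.7 mm in z. Slicing at Δz = 4.90 mm — 3 equal slices spanning the solid's height, so layer i sits at z = i·h/3 — gives 3 non-empty perimeters. Each is a 6-segment closed polygon; G0 lifts to the layer z and rapids to the start vertex, then G1 traces the edges.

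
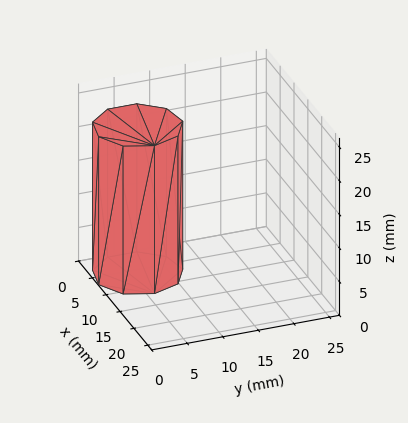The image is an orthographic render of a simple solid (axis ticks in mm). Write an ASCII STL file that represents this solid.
Reading the render: the shape is a regular 9-sided prism (a cylinder approximated with 9 flat sides), circumscribed radius ≈ 6 mm, height ≈ 22 mm (dimensions read to the nearest mm from the axis ticks). For the STL, each face is triangulated and given an outward normal.

solid part
  facet normal 0.0000 0.0000 -1.0000
    outer loop
      vertex 7.04 11.91 0.00
      vertex 10.60 9.86 0.00
      vertex 12.00 6.00 0.00
    endloop
  endfacet
  facet normal 0.0000 0.0000 -1.0000
    outer loop
      vertex 3.00 11.20 0.00
      vertex 7.04 11.91 0.00
      vertex 12.00 6.00 0.00
    endloop
  endfacet
  facet normal 0.0000 0.0000 -1.0000
    outer loop
      vertex 0.36 8.05 0.00
      vertex 3.00 11.20 0.00
      vertex 12.00 6.00 0.00
    endloop
  endfacet
  facet normal 0.0000 0.0000 -1.0000
    outer loop
      vertex 0.36 3.95 0.00
      vertex 0.36 8.05 0.00
      vertex 12.00 6.00 0.00
    endloop
  endfacet
  facet normal 0.0000 0.0000 -1.0000
    outer loop
      vertex 3.00 0.80 0.00
      vertex 0.36 3.95 0.00
      vertex 12.00 6.00 0.00
    endloop
  endfacet
  facet normal 0.0000 0.0000 -1.0000
    outer loop
      vertex 7.04 0.09 0.00
      vertex 3.00 0.80 0.00
      vertex 12.00 6.00 0.00
    endloop
  endfacet
  facet normal 0.0000 0.0000 -1.0000
    outer loop
      vertex 10.60 2.14 0.00
      vertex 7.04 0.09 0.00
      vertex 12.00 6.00 0.00
    endloop
  endfacet
  facet normal 0.0000 0.0000 1.0000
    outer loop
      vertex 12.00 6.00 22.00
      vertex 10.60 9.86 22.00
      vertex 7.04 11.91 22.00
    endloop
  endfacet
  facet normal 0.0000 0.0000 1.0000
    outer loop
      vertex 12.00 6.00 22.00
      vertex 7.04 11.91 22.00
      vertex 3.00 11.20 22.00
    endloop
  endfacet
  facet normal 0.0000 0.0000 1.0000
    outer loop
      vertex 12.00 6.00 22.00
      vertex 3.00 11.20 22.00
      vertex 0.36 8.05 22.00
    endloop
  endfacet
  facet normal 0.0000 0.0000 1.0000
    outer loop
      vertex 12.00 6.00 22.00
      vertex 0.36 8.05 22.00
      vertex 0.36 3.95 22.00
    endloop
  endfacet
  facet normal 0.0000 0.0000 1.0000
    outer loop
      vertex 12.00 6.00 22.00
      vertex 0.36 3.95 22.00
      vertex 3.00 0.80 22.00
    endloop
  endfacet
  facet normal 0.0000 0.0000 1.0000
    outer loop
      vertex 12.00 6.00 22.00
      vertex 3.00 0.80 22.00
      vertex 7.04 0.09 22.00
    endloop
  endfacet
  facet normal 0.0000 0.0000 1.0000
    outer loop
      vertex 12.00 6.00 22.00
      vertex 7.04 0.09 22.00
      vertex 10.60 2.14 22.00
    endloop
  endfacet
  facet normal 0.9401 0.3410 0.0000
    outer loop
      vertex 12.00 6.00 0.00
      vertex 10.60 9.86 0.00
      vertex 10.60 9.86 22.00
    endloop
  endfacet
  facet normal 0.9401 0.3410 0.0000
    outer loop
      vertex 12.00 6.00 0.00
      vertex 10.60 9.86 22.00
      vertex 12.00 6.00 22.00
    endloop
  endfacet
  facet normal 0.4990 0.8666 0.0000
    outer loop
      vertex 10.60 9.86 0.00
      vertex 7.04 11.91 0.00
      vertex 7.04 11.91 22.00
    endloop
  endfacet
  facet normal 0.4990 0.8666 0.0000
    outer loop
      vertex 10.60 9.86 0.00
      vertex 7.04 11.91 22.00
      vertex 10.60 9.86 22.00
    endloop
  endfacet
  facet normal -0.1731 0.9849 0.0000
    outer loop
      vertex 7.04 11.91 0.00
      vertex 3.00 11.20 0.00
      vertex 3.00 11.20 22.00
    endloop
  endfacet
  facet normal -0.1731 0.9849 0.0000
    outer loop
      vertex 7.04 11.91 0.00
      vertex 3.00 11.20 22.00
      vertex 7.04 11.91 22.00
    endloop
  endfacet
  facet normal -0.7664 0.6423 0.0000
    outer loop
      vertex 3.00 11.20 0.00
      vertex 0.36 8.05 0.00
      vertex 0.36 8.05 22.00
    endloop
  endfacet
  facet normal -0.7664 0.6423 0.0000
    outer loop
      vertex 3.00 11.20 0.00
      vertex 0.36 8.05 22.00
      vertex 3.00 11.20 22.00
    endloop
  endfacet
  facet normal -1.0000 0.0000 0.0000
    outer loop
      vertex 0.36 8.05 0.00
      vertex 0.36 3.95 0.00
      vertex 0.36 3.95 22.00
    endloop
  endfacet
  facet normal -1.0000 0.0000 0.0000
    outer loop
      vertex 0.36 8.05 0.00
      vertex 0.36 3.95 22.00
      vertex 0.36 8.05 22.00
    endloop
  endfacet
  facet normal -0.7664 -0.6423 0.0000
    outer loop
      vertex 0.36 3.95 0.00
      vertex 3.00 0.80 0.00
      vertex 3.00 0.80 22.00
    endloop
  endfacet
  facet normal -0.7664 -0.6423 0.0000
    outer loop
      vertex 0.36 3.95 0.00
      vertex 3.00 0.80 22.00
      vertex 0.36 3.95 22.00
    endloop
  endfacet
  facet normal -0.1731 -0.9849 0.0000
    outer loop
      vertex 3.00 0.80 0.00
      vertex 7.04 0.09 0.00
      vertex 7.04 0.09 22.00
    endloop
  endfacet
  facet normal -0.1731 -0.9849 0.0000
    outer loop
      vertex 3.00 0.80 0.00
      vertex 7.04 0.09 22.00
      vertex 3.00 0.80 22.00
    endloop
  endfacet
  facet normal 0.4990 -0.8666 0.0000
    outer loop
      vertex 7.04 0.09 0.00
      vertex 10.60 2.14 0.00
      vertex 10.60 2.14 22.00
    endloop
  endfacet
  facet normal 0.4990 -0.8666 0.0000
    outer loop
      vertex 7.04 0.09 0.00
      vertex 10.60 2.14 22.00
      vertex 7.04 0.09 22.00
    endloop
  endfacet
  facet normal 0.9401 -0.3410 0.0000
    outer loop
      vertex 10.60 2.14 0.00
      vertex 12.00 6.00 0.00
      vertex 12.00 6.00 22.00
    endloop
  endfacet
  facet normal 0.9401 -0.3410 0.0000
    outer loop
      vertex 10.60 2.14 0.00
      vertex 12.00 6.00 22.00
      vertex 10.60 2.14 22.00
    endloop
  endfacet
endsolid part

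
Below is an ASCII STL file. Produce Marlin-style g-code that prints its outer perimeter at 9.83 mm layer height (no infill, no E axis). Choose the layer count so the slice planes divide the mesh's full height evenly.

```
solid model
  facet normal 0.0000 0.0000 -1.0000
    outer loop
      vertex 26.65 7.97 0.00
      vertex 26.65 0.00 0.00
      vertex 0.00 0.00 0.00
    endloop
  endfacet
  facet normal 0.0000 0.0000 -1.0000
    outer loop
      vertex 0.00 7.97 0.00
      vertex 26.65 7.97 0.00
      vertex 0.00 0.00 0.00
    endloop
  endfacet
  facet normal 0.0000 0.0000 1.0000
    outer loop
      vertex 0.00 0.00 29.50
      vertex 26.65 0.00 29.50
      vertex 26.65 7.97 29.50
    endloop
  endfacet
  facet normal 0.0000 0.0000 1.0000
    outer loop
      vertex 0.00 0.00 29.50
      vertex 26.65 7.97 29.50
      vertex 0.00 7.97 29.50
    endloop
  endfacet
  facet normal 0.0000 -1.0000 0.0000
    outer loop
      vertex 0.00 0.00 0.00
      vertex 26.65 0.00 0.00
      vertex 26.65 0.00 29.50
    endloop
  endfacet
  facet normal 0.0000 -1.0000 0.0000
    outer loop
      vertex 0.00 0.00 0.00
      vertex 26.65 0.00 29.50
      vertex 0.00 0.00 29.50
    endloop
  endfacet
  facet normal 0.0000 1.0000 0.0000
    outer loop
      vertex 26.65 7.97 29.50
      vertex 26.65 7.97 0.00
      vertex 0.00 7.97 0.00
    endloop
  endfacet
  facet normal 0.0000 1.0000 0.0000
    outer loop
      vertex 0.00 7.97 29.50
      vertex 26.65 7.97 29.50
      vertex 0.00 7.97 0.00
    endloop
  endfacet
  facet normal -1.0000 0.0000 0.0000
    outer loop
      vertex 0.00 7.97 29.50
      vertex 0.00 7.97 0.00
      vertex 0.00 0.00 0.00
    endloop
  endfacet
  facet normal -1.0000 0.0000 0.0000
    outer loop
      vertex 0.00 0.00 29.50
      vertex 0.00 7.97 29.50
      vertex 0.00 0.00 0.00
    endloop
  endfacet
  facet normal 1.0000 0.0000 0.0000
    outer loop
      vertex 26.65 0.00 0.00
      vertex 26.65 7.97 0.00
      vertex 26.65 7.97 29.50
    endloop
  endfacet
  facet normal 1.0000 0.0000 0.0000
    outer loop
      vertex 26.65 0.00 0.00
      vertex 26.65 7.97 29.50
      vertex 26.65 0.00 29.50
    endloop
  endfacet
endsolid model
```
; perimeter-only toolpath
G21 ; units = mm
G90 ; absolute positioning
G28 ; home
; layer 1
G0 Z9.83
G0 X0.00 Y0.00
G1 X26.65 Y0.00
G1 X26.65 Y7.97
G1 X0.00 Y7.97
G1 X0.00 Y0.00
; layer 2
G0 Z19.67
G0 X0.00 Y0.00
G1 X26.65 Y0.00
G1 X26.65 Y7.97
G1 X0.00 Y7.97
G1 X0.00 Y0.00
; layer 3
G0 Z29.50
G0 X0.00 Y0.00
G1 X26.65 Y0.00
G1 X26.65 Y7.97
G1 X0.00 Y7.97
G1 X0.00 Y0.00
M2 ; end

The solid is a rectangular box, roughly 26.6 × 7.97 mm footprint and 29.5 mm tall. Slicing at Δz = 9.83 mm — 3 equal slices spanning the solid's height, so layer i sits at z = i·h/3 — gives 3 non-empty perimeters. Each is a 4-segment closed polygon; G0 lifts to the layer z and rapids to the start vertex, then G1 traces the edges.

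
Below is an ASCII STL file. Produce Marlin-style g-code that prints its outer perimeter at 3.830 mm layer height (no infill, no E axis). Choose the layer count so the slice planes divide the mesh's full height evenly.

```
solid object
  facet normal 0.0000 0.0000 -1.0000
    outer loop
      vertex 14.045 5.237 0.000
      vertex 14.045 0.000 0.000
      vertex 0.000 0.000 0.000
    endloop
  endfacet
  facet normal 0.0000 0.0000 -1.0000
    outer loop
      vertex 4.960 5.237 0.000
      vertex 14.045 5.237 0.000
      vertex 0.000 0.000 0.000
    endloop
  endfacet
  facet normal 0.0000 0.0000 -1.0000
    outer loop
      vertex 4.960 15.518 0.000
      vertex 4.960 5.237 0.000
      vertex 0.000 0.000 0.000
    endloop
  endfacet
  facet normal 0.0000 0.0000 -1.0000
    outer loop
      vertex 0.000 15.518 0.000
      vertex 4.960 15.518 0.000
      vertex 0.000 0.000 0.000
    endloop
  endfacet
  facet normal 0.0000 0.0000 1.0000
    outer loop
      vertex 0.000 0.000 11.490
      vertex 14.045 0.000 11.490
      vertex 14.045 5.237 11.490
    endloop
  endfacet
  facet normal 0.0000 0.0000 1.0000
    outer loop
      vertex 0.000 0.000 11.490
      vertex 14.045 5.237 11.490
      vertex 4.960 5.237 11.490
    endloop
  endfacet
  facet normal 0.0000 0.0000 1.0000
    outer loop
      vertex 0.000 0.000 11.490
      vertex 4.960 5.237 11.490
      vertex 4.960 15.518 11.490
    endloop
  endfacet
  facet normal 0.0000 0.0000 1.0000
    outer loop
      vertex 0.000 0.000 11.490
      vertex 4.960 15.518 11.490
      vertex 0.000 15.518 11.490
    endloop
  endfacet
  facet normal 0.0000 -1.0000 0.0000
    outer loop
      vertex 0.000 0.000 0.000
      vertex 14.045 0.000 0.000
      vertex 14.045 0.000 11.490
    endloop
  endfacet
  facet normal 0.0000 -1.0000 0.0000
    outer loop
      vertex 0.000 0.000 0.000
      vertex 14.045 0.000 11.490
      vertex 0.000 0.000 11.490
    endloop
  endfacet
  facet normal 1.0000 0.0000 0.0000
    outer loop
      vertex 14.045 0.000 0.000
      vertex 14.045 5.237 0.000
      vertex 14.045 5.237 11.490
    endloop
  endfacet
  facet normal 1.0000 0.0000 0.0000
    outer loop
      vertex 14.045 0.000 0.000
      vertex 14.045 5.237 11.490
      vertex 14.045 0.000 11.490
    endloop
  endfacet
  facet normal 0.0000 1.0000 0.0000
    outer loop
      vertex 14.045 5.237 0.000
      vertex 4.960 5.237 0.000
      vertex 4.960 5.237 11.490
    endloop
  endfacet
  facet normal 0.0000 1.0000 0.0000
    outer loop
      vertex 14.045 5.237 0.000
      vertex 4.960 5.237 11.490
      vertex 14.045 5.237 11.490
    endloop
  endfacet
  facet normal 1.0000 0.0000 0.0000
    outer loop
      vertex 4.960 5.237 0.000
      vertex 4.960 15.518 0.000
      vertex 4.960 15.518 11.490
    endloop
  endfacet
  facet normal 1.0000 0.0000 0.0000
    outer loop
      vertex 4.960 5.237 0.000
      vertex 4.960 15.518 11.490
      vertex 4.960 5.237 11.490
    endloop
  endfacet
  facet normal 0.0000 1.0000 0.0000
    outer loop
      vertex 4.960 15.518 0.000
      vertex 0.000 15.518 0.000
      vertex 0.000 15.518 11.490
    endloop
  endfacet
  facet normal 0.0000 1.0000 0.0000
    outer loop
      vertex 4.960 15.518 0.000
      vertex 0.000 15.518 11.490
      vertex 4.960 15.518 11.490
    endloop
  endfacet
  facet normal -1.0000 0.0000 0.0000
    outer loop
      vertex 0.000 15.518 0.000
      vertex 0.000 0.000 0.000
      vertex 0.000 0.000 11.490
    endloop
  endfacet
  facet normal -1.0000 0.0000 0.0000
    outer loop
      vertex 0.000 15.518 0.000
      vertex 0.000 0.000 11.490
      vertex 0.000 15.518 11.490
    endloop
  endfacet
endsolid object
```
; perimeter-only toolpath
G21 ; units = mm
G90 ; absolute positioning
G28 ; home
; layer 1
G0 Z3.830
G0 X0.000 Y0.000
G1 X14.045 Y0.000
G1 X14.045 Y5.237
G1 X4.960 Y5.237
G1 X4.960 Y15.518
G1 X0.000 Y15.518
G1 X0.000 Y0.000
; layer 2
G0 Z7.660
G0 X0.000 Y0.000
G1 X14.045 Y0.000
G1 X14.045 Y5.237
G1 X4.960 Y5.237
G1 X4.960 Y15.518
G1 X0.000 Y15.518
G1 X0.000 Y0.000
; layer 3
G0 Z11.490
G0 X0.000 Y0.000
G1 X14.045 Y0.000
G1 X14.045 Y5.237
G1 X4.960 Y5.237
G1 X4.960 Y15.518
G1 X0.000 Y15.518
G1 X0.000 Y0.000
M2 ; end

The solid is an L-shaped prism: outer 14 × 15.5 mm, arm thicknesses ≈ 5.24 mm (horizontal) and 4.96 mm (vertical), extruded 11.5 mm in z. Slicing at Δz = 3.830 mm — 3 equal slices spanning the solid's height, so layer i sits at z = i·h/3 — gives 3 non-empty perimeters. Each is a 6-segment closed polygon; G0 lifts to the layer z and rapids to the start vertex, then G1 traces the edges.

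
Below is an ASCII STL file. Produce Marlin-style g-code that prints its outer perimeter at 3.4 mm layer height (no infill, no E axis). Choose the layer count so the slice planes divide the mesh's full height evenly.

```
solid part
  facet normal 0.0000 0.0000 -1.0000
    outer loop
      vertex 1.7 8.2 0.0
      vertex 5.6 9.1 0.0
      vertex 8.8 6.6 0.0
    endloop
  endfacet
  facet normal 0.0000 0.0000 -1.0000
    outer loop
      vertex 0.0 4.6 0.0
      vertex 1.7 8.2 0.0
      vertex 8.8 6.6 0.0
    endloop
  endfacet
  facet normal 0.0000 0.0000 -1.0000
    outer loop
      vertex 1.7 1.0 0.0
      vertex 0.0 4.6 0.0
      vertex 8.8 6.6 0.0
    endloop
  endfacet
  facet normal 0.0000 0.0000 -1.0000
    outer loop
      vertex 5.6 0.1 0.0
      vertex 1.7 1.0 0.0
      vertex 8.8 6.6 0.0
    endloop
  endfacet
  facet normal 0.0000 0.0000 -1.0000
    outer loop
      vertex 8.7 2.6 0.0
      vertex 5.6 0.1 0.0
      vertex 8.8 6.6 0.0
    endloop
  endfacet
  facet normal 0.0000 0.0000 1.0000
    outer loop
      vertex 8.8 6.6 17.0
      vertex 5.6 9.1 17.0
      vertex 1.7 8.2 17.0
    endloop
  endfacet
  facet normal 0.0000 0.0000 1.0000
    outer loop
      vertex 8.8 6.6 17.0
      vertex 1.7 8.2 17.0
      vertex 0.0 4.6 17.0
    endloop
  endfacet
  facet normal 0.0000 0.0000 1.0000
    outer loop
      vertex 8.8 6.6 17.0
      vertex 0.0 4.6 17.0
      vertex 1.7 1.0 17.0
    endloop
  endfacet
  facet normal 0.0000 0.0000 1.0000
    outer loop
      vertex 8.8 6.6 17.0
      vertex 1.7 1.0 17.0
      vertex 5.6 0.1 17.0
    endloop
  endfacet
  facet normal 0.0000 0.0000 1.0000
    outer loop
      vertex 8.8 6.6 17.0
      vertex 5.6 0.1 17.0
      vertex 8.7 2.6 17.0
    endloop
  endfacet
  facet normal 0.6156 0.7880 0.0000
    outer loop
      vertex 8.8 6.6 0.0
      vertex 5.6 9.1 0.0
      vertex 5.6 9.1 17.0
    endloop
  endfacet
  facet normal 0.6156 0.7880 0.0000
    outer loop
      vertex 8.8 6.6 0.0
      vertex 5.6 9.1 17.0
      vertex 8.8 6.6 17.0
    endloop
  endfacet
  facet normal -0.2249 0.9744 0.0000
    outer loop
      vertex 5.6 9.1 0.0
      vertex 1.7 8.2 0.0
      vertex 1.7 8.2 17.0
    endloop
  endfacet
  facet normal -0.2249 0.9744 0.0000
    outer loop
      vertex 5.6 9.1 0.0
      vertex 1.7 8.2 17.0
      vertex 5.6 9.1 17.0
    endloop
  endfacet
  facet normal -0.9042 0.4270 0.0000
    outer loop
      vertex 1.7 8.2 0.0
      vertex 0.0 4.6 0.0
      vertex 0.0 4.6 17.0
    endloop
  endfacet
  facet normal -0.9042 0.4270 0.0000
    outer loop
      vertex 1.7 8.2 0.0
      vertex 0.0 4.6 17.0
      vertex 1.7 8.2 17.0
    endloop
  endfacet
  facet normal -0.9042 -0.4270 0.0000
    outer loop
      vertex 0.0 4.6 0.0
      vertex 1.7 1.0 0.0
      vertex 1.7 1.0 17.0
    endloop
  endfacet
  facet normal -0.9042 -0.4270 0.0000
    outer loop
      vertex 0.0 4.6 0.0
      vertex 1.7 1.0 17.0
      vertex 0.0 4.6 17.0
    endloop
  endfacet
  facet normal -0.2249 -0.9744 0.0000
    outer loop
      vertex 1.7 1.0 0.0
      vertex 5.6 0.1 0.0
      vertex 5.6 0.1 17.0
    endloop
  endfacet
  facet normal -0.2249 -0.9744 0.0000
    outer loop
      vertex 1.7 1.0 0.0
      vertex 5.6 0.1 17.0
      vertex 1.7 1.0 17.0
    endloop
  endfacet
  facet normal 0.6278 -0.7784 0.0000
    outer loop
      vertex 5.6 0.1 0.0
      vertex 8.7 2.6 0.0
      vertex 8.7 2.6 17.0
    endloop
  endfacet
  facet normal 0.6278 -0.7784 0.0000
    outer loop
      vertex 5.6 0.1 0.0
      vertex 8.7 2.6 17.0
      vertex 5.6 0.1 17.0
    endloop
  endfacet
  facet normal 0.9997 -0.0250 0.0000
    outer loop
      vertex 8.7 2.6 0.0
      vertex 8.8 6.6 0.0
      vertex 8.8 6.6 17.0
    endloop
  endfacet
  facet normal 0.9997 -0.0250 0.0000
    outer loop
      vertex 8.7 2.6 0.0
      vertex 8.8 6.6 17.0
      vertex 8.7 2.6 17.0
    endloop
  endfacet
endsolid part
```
; perimeter-only toolpath
G21 ; units = mm
G90 ; absolute positioning
G28 ; home
; layer 1
G0 Z3.4
G0 X8.8 Y6.6
G1 X5.6 Y9.1
G1 X1.7 Y8.2
G1 X0.0 Y4.6
G1 X1.7 Y1.0
G1 X5.6 Y0.1
G1 X8.7 Y2.6
G1 X8.8 Y6.6
; layer 2
G0 Z6.8
G0 X8.8 Y6.6
G1 X5.6 Y9.1
G1 X1.7 Y8.2
G1 X0.0 Y4.6
G1 X1.7 Y1.0
G1 X5.6 Y0.1
G1 X8.7 Y2.6
G1 X8.8 Y6.6
; layer 3
G0 Z10.2
G0 X8.8 Y6.6
G1 X5.6 Y9.1
G1 X1.7 Y8.2
G1 X0.0 Y4.6
G1 X1.7 Y1.0
G1 X5.6 Y0.1
G1 X8.7 Y2.6
G1 X8.8 Y6.6
; layer 4
G0 Z13.6
G0 X8.8 Y6.6
G1 X5.6 Y9.1
G1 X1.7 Y8.2
G1 X0.0 Y4.6
G1 X1.7 Y1.0
G1 X5.6 Y0.1
G1 X8.7 Y2.6
G1 X8.8 Y6.6
; layer 5
G0 Z17.0
G0 X8.8 Y6.6
G1 X5.6 Y9.1
G1 X1.7 Y8.2
G1 X0.0 Y4.6
G1 X1.7 Y1.0
G1 X5.6 Y0.1
G1 X8.7 Y2.6
G1 X8.8 Y6.6
M2 ; end

The solid is a regular 7-sided prism (a cylinder approximated with 7 flat sides), circumscribed radius ≈ 4.6 mm, height ≈ 17 mm. Slicing at Δz = 3.4 mm — 5 equal slices spanning the solid's height, so layer i sits at z = i·h/5 — gives 5 non-empty perimeters. Each is a 7-segment closed polygon; G0 lifts to the layer z and rapids to the start vertex, then G1 traces the edges.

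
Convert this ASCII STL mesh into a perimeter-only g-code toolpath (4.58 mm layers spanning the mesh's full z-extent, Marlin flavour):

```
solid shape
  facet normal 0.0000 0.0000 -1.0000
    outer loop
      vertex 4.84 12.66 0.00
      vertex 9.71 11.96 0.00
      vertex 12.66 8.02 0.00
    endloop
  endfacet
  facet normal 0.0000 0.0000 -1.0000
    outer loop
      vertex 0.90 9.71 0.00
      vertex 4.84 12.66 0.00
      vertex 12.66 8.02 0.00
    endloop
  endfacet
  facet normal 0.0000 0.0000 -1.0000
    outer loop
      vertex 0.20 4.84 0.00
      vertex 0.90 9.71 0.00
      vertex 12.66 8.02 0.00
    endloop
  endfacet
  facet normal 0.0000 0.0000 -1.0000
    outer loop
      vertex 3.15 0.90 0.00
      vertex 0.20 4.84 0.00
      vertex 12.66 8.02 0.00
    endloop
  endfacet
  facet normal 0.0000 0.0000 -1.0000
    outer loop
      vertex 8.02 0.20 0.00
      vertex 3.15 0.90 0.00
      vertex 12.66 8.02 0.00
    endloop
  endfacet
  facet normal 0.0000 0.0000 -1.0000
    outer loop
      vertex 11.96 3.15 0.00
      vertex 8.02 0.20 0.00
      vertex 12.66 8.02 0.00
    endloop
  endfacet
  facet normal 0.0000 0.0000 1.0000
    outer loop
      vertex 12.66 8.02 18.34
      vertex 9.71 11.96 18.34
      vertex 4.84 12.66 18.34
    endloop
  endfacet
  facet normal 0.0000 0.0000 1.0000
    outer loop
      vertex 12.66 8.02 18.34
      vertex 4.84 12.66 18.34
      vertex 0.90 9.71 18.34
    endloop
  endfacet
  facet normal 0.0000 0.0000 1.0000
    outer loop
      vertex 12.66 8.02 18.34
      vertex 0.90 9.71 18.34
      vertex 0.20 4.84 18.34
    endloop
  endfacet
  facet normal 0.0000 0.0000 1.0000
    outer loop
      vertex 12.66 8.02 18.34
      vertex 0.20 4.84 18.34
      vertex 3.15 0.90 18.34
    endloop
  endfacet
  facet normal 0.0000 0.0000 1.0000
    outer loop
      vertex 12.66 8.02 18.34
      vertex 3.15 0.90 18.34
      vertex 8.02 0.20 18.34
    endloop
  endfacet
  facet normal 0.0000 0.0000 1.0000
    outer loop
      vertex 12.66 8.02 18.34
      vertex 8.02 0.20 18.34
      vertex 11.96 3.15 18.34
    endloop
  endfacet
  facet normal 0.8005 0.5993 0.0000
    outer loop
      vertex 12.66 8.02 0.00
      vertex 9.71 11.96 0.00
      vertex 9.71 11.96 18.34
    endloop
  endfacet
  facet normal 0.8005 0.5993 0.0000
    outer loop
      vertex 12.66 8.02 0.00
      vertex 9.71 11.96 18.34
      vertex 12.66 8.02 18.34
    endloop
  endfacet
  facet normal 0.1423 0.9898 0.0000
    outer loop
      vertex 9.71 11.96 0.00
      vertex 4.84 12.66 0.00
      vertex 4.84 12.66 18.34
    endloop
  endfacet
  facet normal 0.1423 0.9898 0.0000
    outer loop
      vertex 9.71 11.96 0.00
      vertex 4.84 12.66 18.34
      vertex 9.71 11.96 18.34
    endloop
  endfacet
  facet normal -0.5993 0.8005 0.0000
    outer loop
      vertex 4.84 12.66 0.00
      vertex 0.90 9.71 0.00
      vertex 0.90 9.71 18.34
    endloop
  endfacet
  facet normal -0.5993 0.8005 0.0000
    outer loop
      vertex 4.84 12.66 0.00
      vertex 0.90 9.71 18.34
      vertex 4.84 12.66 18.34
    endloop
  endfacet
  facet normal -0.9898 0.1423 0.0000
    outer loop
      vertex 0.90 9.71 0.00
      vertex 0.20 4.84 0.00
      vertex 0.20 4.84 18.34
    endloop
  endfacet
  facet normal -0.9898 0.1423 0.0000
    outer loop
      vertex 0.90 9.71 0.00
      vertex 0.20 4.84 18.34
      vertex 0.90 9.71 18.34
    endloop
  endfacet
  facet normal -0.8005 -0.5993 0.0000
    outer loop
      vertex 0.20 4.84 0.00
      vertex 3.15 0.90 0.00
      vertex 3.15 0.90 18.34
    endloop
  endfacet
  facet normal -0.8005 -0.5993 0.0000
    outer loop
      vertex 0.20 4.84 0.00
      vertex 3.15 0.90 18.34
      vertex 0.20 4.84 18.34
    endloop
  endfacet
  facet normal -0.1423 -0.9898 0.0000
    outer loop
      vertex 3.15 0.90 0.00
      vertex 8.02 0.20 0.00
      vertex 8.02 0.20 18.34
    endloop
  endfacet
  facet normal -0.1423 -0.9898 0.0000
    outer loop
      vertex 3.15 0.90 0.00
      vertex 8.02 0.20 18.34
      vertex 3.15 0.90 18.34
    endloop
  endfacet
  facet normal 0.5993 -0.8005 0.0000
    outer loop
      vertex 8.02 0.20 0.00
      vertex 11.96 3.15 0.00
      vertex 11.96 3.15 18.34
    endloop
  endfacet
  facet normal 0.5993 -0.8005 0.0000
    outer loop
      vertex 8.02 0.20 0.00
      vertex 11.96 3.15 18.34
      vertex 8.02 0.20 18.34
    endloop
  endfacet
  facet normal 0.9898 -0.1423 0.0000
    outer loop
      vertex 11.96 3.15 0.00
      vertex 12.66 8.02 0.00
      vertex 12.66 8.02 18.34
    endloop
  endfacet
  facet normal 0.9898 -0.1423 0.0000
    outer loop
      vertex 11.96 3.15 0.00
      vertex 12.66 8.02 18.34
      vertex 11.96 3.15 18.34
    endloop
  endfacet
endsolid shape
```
; perimeter-only toolpath
G21 ; units = mm
G90 ; absolute positioning
G28 ; home
; layer 1
G0 Z4.58
G0 X12.66 Y8.02
G1 X9.71 Y11.96
G1 X4.84 Y12.66
G1 X0.90 Y9.71
G1 X0.20 Y4.84
G1 X3.15 Y0.90
G1 X8.02 Y0.20
G1 X11.96 Y3.15
G1 X12.66 Y8.02
; layer 2
G0 Z9.17
G0 X12.66 Y8.02
G1 X9.71 Y11.96
G1 X4.84 Y12.66
G1 X0.90 Y9.71
G1 X0.20 Y4.84
G1 X3.15 Y0.90
G1 X8.02 Y0.20
G1 X11.96 Y3.15
G1 X12.66 Y8.02
; layer 3
G0 Z13.75
G0 X12.66 Y8.02
G1 X9.71 Y11.96
G1 X4.84 Y12.66
G1 X0.90 Y9.71
G1 X0.20 Y4.84
G1 X3.15 Y0.90
G1 X8.02 Y0.20
G1 X11.96 Y3.15
G1 X12.66 Y8.02
; layer 4
G0 Z18.34
G0 X12.66 Y8.02
G1 X9.71 Y11.96
G1 X4.84 Y12.66
G1 X0.90 Y9.71
G1 X0.20 Y4.84
G1 X3.15 Y0.90
G1 X8.02 Y0.20
G1 X11.96 Y3.15
G1 X12.66 Y8.02
M2 ; end

The solid is a regular 8-sided prism (a cylinder approximated with 8 flat sides), circumscribed radius ≈ 6.43 mm, height ≈ 18.3 mm. Slicing at Δz = 4.58 mm — 4 equal slices spanning the solid's height, so layer i sits at z = i·h/4 — gives 4 non-empty perimeters. Each is a 8-segment closed polygon; G0 lifts to the layer z and rapids to the start vertex, then G1 traces the edges.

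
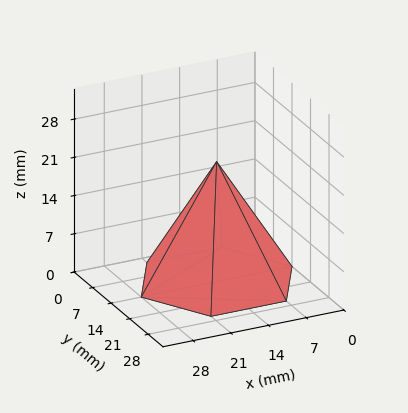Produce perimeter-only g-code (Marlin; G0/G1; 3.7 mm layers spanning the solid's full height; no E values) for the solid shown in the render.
Reading the render: the shape is a regular 6-sided pyramid, base circumscribed radius ≈ 14 mm, apex at z ≈ 22 mm (dimensions read to the nearest mm from the axis ticks). For the g-code, the solid's height is divided into equal slices at the stated Δz and each level perimeter traced with G1 moves after a G0 lift.

; perimeter-only toolpath
G21 ; units = mm
G90 ; absolute positioning
G28 ; home
; layer 1
G0 Z3.7
G0 X25.7 Y14.0
G1 X19.8 Y24.1
G1 X8.2 Y24.1
G1 X2.3 Y14.0
G1 X8.2 Y3.9
G1 X19.8 Y3.9
G1 X25.7 Y14.0
; layer 2
G0 Z7.3
G0 X23.3 Y14.0
G1 X18.7 Y22.1
G1 X9.3 Y22.1
G1 X4.7 Y14.0
G1 X9.3 Y5.9
G1 X18.7 Y5.9
G1 X23.3 Y14.0
; layer 3
G0 Z11.0
G0 X21.0 Y14.0
G1 X17.5 Y20.1
G1 X10.5 Y20.1
G1 X7.0 Y14.0
G1 X10.5 Y8.0
G1 X17.5 Y8.0
G1 X21.0 Y14.0
; layer 4
G0 Z14.7
G0 X18.7 Y14.0
G1 X16.3 Y18.0
G1 X11.7 Y18.0
G1 X9.3 Y14.0
G1 X11.7 Y10.0
G1 X16.3 Y10.0
G1 X18.7 Y14.0
; layer 5
G0 Z18.3
G0 X16.3 Y14.0
G1 X15.2 Y16.0
G1 X12.8 Y16.0
G1 X11.7 Y14.0
G1 X12.8 Y12.0
G1 X15.2 Y12.0
G1 X16.3 Y14.0
M2 ; end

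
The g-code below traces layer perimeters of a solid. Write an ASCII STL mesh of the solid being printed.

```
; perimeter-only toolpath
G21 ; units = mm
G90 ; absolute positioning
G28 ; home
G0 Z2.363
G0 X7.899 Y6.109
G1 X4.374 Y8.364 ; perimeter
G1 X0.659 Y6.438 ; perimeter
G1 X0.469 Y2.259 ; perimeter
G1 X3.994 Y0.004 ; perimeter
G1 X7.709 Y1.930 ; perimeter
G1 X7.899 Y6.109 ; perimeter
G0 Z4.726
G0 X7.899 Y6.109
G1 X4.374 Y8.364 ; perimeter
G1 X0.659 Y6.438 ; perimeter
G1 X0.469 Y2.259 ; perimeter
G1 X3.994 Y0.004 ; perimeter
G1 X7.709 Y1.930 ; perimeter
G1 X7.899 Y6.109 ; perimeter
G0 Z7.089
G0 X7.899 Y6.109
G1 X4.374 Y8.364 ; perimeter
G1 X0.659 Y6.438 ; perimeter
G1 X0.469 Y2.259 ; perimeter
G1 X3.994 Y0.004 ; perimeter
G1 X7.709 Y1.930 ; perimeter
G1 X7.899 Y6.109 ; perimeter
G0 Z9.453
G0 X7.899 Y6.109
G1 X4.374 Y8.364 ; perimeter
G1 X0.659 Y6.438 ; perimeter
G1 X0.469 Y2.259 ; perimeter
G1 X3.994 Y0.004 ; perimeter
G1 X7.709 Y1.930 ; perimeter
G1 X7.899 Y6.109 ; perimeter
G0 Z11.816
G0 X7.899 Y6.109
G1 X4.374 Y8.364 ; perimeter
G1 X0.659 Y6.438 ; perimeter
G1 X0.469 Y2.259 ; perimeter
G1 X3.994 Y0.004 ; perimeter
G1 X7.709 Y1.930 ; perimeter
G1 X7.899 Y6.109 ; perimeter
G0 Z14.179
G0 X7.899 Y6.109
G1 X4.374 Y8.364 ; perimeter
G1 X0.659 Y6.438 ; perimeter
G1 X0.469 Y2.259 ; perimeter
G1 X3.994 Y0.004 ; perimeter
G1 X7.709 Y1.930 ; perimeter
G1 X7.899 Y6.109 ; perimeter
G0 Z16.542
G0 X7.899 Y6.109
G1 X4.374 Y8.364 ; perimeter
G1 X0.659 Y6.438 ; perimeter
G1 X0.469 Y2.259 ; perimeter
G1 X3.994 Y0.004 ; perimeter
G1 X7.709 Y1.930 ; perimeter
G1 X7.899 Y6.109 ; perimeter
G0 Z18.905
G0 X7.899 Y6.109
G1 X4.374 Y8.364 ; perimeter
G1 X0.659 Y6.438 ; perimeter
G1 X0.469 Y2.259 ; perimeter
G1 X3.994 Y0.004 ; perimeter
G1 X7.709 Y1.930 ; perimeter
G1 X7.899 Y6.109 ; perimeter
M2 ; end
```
solid part
  facet normal 0.0000 0.0000 -1.0000
    outer loop
      vertex 0.659 6.438 0.000
      vertex 4.374 8.364 0.000
      vertex 7.899 6.109 0.000
    endloop
  endfacet
  facet normal 0.0000 0.0000 -1.0000
    outer loop
      vertex 0.469 2.259 0.000
      vertex 0.659 6.438 0.000
      vertex 7.899 6.109 0.000
    endloop
  endfacet
  facet normal 0.0000 0.0000 -1.0000
    outer loop
      vertex 3.994 0.004 0.000
      vertex 0.469 2.259 0.000
      vertex 7.899 6.109 0.000
    endloop
  endfacet
  facet normal 0.0000 0.0000 -1.0000
    outer loop
      vertex 7.709 1.930 0.000
      vertex 3.994 0.004 0.000
      vertex 7.899 6.109 0.000
    endloop
  endfacet
  facet normal 0.0000 0.0000 1.0000
    outer loop
      vertex 7.899 6.109 18.905
      vertex 4.374 8.364 18.905
      vertex 0.659 6.438 18.905
    endloop
  endfacet
  facet normal 0.0000 0.0000 1.0000
    outer loop
      vertex 7.899 6.109 18.905
      vertex 0.659 6.438 18.905
      vertex 0.469 2.259 18.905
    endloop
  endfacet
  facet normal 0.0000 0.0000 1.0000
    outer loop
      vertex 7.899 6.109 18.905
      vertex 0.469 2.259 18.905
      vertex 3.994 0.004 18.905
    endloop
  endfacet
  facet normal 0.0000 0.0000 1.0000
    outer loop
      vertex 7.899 6.109 18.905
      vertex 3.994 0.004 18.905
      vertex 7.709 1.930 18.905
    endloop
  endfacet
  facet normal 0.5389 0.8424 0.0000
    outer loop
      vertex 7.899 6.109 0.000
      vertex 4.374 8.364 0.000
      vertex 4.374 8.364 18.905
    endloop
  endfacet
  facet normal 0.5389 0.8424 0.0000
    outer loop
      vertex 7.899 6.109 0.000
      vertex 4.374 8.364 18.905
      vertex 7.899 6.109 18.905
    endloop
  endfacet
  facet normal -0.4603 0.8878 0.0000
    outer loop
      vertex 4.374 8.364 0.000
      vertex 0.659 6.438 0.000
      vertex 0.659 6.438 18.905
    endloop
  endfacet
  facet normal -0.4603 0.8878 0.0000
    outer loop
      vertex 4.374 8.364 0.000
      vertex 0.659 6.438 18.905
      vertex 4.374 8.364 18.905
    endloop
  endfacet
  facet normal -0.9990 0.0454 0.0000
    outer loop
      vertex 0.659 6.438 0.000
      vertex 0.469 2.259 0.000
      vertex 0.469 2.259 18.905
    endloop
  endfacet
  facet normal -0.9990 0.0454 0.0000
    outer loop
      vertex 0.659 6.438 0.000
      vertex 0.469 2.259 18.905
      vertex 0.659 6.438 18.905
    endloop
  endfacet
  facet normal -0.5389 -0.8424 0.0000
    outer loop
      vertex 0.469 2.259 0.000
      vertex 3.994 0.004 0.000
      vertex 3.994 0.004 18.905
    endloop
  endfacet
  facet normal -0.5389 -0.8424 0.0000
    outer loop
      vertex 0.469 2.259 0.000
      vertex 3.994 0.004 18.905
      vertex 0.469 2.259 18.905
    endloop
  endfacet
  facet normal 0.4603 -0.8878 0.0000
    outer loop
      vertex 3.994 0.004 0.000
      vertex 7.709 1.930 0.000
      vertex 7.709 1.930 18.905
    endloop
  endfacet
  facet normal 0.4603 -0.8878 0.0000
    outer loop
      vertex 3.994 0.004 0.000
      vertex 7.709 1.930 18.905
      vertex 3.994 0.004 18.905
    endloop
  endfacet
  facet normal 0.9990 -0.0454 0.0000
    outer loop
      vertex 7.709 1.930 0.000
      vertex 7.899 6.109 0.000
      vertex 7.899 6.109 18.905
    endloop
  endfacet
  facet normal 0.9990 -0.0454 0.0000
    outer loop
      vertex 7.709 1.930 0.000
      vertex 7.899 6.109 18.905
      vertex 7.709 1.930 18.905
    endloop
  endfacet
endsolid part

The G0 Z moves step by Δz≈2.363 mm. Every layer's G1 loop is the same polygon, so the solid is a straight extrusion of it from z=0 to z≈18.9. Closing with flat bottom and top caps and triangulating gives 20 facets — a regular 6-sided prism (a cylinder approximated with 6 flat sides), circumscribed radius ≈ 4.18 mm, height ≈ 18.9 mm.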